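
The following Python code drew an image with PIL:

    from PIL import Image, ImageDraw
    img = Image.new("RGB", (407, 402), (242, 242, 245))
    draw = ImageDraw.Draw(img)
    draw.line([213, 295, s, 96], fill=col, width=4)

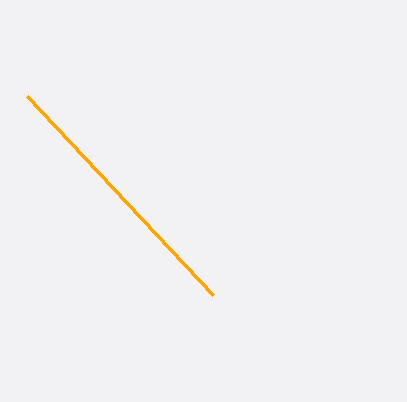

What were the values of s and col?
s = 27; col = 'orange'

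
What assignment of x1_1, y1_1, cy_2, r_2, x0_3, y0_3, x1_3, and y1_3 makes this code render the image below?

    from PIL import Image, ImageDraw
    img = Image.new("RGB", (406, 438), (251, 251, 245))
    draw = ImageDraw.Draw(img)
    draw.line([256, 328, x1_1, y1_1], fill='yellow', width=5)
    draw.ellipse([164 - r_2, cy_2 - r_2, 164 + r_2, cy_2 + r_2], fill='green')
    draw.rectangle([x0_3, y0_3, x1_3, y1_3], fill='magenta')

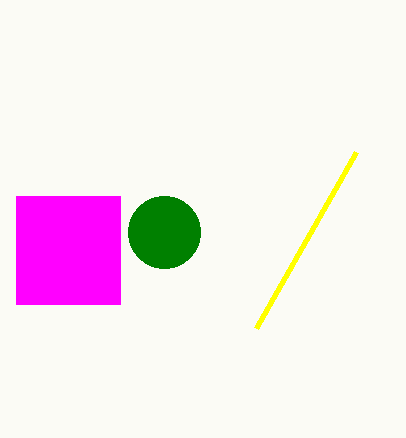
x1_1 = 356, y1_1 = 152, cy_2 = 232, r_2 = 36, x0_3 = 16, y0_3 = 196, x1_3 = 120, y1_3 = 304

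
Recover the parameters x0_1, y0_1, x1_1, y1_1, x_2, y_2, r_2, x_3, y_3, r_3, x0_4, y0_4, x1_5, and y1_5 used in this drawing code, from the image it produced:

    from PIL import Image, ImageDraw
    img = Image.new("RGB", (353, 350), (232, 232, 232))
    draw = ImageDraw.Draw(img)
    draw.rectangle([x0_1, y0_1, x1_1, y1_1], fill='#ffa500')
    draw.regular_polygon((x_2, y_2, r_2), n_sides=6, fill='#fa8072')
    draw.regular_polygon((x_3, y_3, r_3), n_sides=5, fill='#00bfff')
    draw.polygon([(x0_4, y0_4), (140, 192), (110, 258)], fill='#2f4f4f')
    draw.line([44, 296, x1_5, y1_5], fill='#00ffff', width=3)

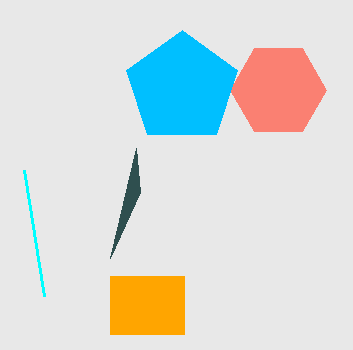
x0_1 = 110, y0_1 = 276, x1_1 = 184, y1_1 = 334, x_2 = 278, y_2 = 90, r_2 = 48, x_3 = 182, y_3 = 88, r_3 = 58, x0_4 = 136, y0_4 = 148, x1_5 = 24, y1_5 = 170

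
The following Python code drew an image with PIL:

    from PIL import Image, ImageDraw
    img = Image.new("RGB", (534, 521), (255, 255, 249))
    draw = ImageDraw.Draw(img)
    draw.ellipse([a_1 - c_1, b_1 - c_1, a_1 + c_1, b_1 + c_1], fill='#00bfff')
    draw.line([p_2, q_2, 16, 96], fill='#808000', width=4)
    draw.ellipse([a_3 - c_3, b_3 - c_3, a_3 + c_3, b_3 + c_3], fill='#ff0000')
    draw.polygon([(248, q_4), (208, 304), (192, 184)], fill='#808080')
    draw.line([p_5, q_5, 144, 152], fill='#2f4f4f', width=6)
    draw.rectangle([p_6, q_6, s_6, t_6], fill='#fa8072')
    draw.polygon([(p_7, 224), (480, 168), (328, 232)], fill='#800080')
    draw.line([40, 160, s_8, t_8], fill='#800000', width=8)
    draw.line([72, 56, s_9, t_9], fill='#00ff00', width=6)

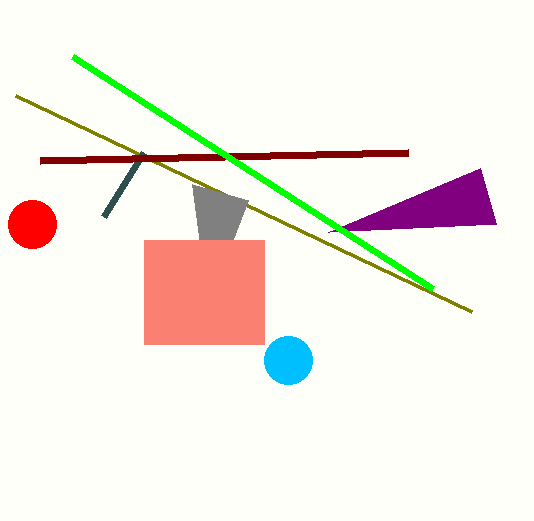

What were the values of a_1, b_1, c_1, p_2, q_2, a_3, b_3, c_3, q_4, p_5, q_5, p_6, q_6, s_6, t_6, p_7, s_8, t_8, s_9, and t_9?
a_1 = 288
b_1 = 360
c_1 = 24
p_2 = 472
q_2 = 312
a_3 = 32
b_3 = 224
c_3 = 24
q_4 = 200
p_5 = 104
q_5 = 216
p_6 = 144
q_6 = 240
s_6 = 264
t_6 = 344
p_7 = 496
s_8 = 408
t_8 = 152
s_9 = 432
t_9 = 288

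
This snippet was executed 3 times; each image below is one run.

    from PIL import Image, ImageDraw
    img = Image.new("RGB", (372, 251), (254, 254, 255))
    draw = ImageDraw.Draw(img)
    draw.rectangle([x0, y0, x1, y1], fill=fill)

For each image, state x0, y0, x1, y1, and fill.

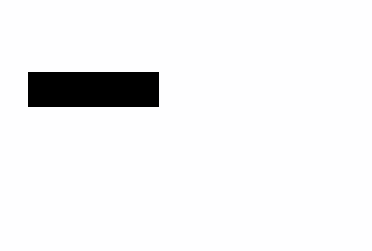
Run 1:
x0 = 28
y0 = 72
x1 = 158
y1 = 106
fill = 'black'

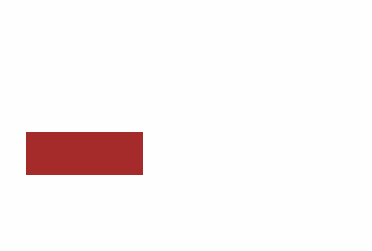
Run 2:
x0 = 26; y0 = 132; x1 = 142; y1 = 174; fill = 'brown'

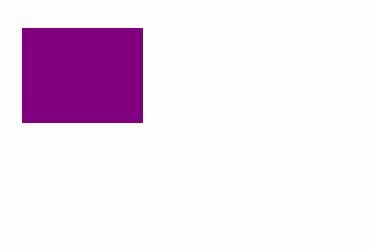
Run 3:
x0 = 22; y0 = 28; x1 = 142; y1 = 122; fill = 'purple'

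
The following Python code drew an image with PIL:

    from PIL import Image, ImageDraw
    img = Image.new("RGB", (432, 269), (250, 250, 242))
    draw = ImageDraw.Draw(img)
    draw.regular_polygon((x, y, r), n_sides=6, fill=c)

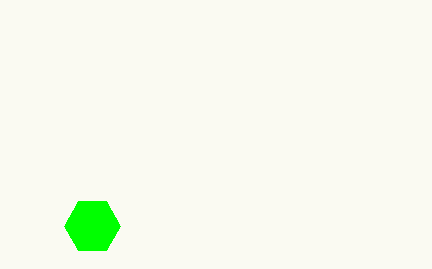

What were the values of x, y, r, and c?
x = 92, y = 226, r = 28, c = 'lime'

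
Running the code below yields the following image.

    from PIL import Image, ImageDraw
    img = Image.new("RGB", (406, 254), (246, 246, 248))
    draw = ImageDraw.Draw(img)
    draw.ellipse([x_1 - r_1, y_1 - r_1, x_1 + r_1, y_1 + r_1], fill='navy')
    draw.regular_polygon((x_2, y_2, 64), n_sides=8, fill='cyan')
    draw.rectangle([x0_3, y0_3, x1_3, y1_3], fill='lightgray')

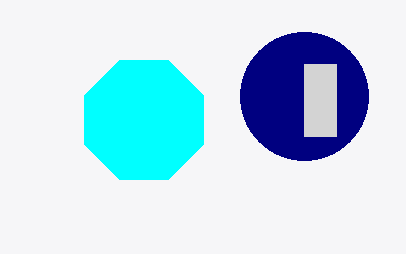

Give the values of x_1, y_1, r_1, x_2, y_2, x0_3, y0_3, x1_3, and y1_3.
x_1 = 304
y_1 = 96
r_1 = 64
x_2 = 144
y_2 = 120
x0_3 = 304
y0_3 = 64
x1_3 = 336
y1_3 = 136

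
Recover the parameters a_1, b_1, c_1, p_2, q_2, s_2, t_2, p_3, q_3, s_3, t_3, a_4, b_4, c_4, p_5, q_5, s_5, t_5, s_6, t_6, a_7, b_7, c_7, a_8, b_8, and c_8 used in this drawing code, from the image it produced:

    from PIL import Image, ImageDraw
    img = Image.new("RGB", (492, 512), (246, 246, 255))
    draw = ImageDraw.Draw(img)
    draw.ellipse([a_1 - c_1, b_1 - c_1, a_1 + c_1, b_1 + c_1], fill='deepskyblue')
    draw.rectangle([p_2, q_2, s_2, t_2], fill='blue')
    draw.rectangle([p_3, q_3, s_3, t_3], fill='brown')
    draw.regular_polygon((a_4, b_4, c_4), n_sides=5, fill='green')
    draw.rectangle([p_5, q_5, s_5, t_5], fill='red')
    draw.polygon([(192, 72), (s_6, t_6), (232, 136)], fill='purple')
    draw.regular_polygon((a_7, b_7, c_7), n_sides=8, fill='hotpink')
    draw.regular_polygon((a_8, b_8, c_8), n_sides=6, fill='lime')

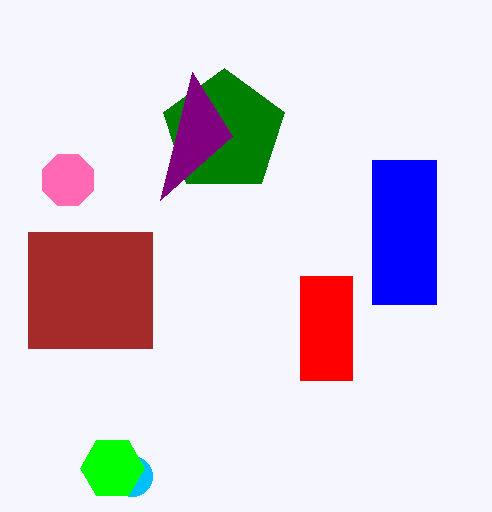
a_1 = 132
b_1 = 476
c_1 = 20
p_2 = 372
q_2 = 160
s_2 = 436
t_2 = 304
p_3 = 28
q_3 = 232
s_3 = 152
t_3 = 348
a_4 = 224
b_4 = 132
c_4 = 64
p_5 = 300
q_5 = 276
s_5 = 352
t_5 = 380
s_6 = 160
t_6 = 200
a_7 = 68
b_7 = 180
c_7 = 28
a_8 = 112
b_8 = 468
c_8 = 32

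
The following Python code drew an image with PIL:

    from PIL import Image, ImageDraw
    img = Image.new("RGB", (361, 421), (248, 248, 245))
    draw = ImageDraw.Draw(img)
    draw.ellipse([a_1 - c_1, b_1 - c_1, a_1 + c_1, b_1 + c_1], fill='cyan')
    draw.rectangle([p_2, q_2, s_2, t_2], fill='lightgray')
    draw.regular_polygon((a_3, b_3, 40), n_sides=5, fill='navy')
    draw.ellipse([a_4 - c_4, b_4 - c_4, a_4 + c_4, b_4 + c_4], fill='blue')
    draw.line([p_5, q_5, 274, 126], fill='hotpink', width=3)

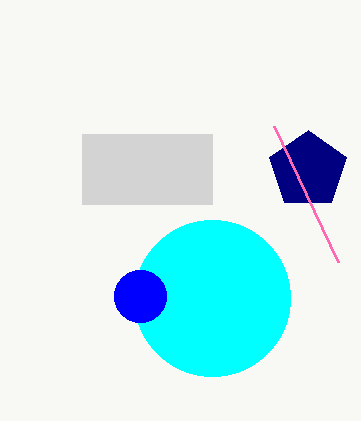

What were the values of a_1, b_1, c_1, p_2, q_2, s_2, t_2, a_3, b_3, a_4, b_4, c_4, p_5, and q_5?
a_1 = 212; b_1 = 298; c_1 = 78; p_2 = 82; q_2 = 134; s_2 = 212; t_2 = 204; a_3 = 308; b_3 = 170; a_4 = 140; b_4 = 296; c_4 = 26; p_5 = 338; q_5 = 262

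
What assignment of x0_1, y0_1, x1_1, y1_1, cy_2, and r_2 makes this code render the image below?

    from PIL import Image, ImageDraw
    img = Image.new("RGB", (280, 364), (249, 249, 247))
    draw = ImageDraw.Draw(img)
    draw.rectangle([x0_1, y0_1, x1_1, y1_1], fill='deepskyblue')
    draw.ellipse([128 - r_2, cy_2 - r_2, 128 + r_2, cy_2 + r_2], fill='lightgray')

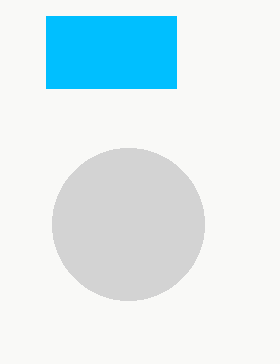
x0_1 = 46, y0_1 = 16, x1_1 = 176, y1_1 = 88, cy_2 = 224, r_2 = 76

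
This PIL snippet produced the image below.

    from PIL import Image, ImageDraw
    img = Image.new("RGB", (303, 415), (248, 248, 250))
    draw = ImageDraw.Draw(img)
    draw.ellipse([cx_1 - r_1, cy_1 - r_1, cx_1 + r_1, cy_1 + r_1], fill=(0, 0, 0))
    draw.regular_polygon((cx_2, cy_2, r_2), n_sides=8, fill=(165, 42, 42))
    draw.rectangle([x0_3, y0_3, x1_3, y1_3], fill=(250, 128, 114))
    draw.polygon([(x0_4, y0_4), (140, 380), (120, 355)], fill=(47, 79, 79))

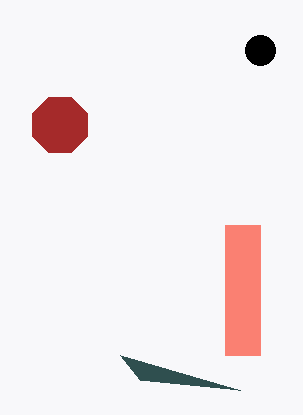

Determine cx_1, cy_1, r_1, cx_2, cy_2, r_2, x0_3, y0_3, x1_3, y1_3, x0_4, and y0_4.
cx_1 = 260; cy_1 = 50; r_1 = 15; cx_2 = 60; cy_2 = 125; r_2 = 30; x0_3 = 225; y0_3 = 225; x1_3 = 260; y1_3 = 355; x0_4 = 240; y0_4 = 390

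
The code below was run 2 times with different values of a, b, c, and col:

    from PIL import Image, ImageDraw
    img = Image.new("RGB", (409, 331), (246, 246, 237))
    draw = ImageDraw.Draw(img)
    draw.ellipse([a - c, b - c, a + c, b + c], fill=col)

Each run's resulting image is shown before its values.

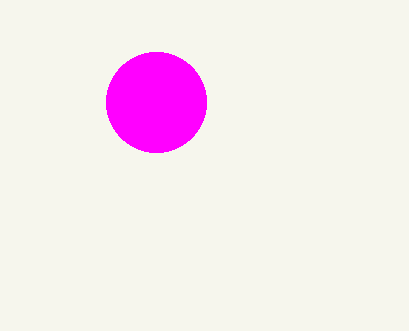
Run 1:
a = 156, b = 102, c = 50, col = 'magenta'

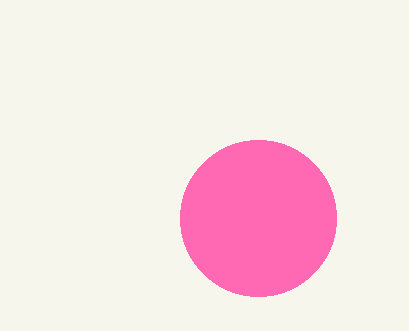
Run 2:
a = 258; b = 218; c = 78; col = 'hotpink'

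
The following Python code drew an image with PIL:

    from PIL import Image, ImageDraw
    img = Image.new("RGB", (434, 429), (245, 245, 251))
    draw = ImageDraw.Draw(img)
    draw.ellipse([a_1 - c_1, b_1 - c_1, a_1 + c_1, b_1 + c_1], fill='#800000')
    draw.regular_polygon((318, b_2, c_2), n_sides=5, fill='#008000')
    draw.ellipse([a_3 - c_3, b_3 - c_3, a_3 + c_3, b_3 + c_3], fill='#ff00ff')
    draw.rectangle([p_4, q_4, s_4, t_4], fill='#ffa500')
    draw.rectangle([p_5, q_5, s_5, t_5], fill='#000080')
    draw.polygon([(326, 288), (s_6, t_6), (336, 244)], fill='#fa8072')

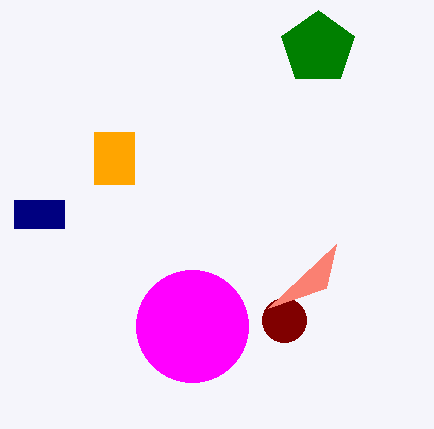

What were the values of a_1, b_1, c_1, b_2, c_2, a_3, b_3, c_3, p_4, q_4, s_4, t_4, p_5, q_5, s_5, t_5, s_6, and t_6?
a_1 = 284; b_1 = 320; c_1 = 22; b_2 = 48; c_2 = 38; a_3 = 192; b_3 = 326; c_3 = 56; p_4 = 94; q_4 = 132; s_4 = 134; t_4 = 184; p_5 = 14; q_5 = 200; s_5 = 64; t_5 = 228; s_6 = 268; t_6 = 308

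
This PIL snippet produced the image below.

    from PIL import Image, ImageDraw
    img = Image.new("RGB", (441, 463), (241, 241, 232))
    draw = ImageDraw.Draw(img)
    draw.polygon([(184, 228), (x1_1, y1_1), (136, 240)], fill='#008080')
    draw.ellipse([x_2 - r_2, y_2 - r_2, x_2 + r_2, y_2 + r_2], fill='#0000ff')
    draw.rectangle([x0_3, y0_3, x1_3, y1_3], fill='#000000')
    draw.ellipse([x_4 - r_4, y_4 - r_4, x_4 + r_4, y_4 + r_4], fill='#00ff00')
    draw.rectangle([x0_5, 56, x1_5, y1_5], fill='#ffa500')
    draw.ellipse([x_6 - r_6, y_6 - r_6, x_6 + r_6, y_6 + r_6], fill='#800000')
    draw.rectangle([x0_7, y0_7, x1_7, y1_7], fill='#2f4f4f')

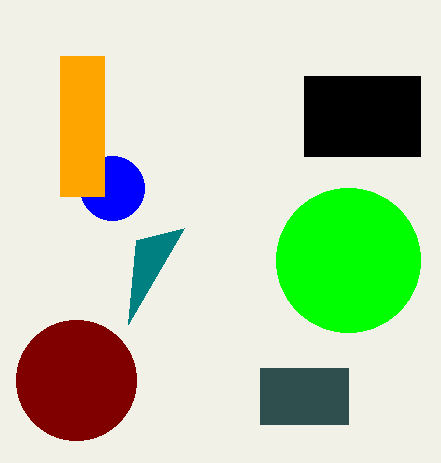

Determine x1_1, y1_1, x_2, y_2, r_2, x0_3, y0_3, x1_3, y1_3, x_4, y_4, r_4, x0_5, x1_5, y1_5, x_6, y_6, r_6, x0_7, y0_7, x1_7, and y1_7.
x1_1 = 128
y1_1 = 324
x_2 = 112
y_2 = 188
r_2 = 32
x0_3 = 304
y0_3 = 76
x1_3 = 420
y1_3 = 156
x_4 = 348
y_4 = 260
r_4 = 72
x0_5 = 60
x1_5 = 104
y1_5 = 196
x_6 = 76
y_6 = 380
r_6 = 60
x0_7 = 260
y0_7 = 368
x1_7 = 348
y1_7 = 424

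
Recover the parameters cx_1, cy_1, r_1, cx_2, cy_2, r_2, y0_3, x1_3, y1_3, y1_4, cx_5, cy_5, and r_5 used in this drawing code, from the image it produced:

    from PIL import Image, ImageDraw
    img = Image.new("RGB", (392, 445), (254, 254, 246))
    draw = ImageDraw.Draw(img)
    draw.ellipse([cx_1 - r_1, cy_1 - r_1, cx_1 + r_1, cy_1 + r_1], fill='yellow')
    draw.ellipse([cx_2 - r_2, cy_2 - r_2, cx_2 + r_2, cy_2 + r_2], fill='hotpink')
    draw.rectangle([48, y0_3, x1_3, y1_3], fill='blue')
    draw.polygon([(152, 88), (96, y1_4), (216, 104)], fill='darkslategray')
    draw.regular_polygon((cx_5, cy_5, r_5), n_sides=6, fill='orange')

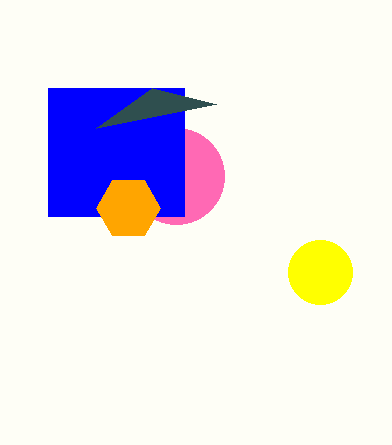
cx_1 = 320; cy_1 = 272; r_1 = 32; cx_2 = 176; cy_2 = 176; r_2 = 48; y0_3 = 88; x1_3 = 184; y1_3 = 216; y1_4 = 128; cx_5 = 128; cy_5 = 208; r_5 = 32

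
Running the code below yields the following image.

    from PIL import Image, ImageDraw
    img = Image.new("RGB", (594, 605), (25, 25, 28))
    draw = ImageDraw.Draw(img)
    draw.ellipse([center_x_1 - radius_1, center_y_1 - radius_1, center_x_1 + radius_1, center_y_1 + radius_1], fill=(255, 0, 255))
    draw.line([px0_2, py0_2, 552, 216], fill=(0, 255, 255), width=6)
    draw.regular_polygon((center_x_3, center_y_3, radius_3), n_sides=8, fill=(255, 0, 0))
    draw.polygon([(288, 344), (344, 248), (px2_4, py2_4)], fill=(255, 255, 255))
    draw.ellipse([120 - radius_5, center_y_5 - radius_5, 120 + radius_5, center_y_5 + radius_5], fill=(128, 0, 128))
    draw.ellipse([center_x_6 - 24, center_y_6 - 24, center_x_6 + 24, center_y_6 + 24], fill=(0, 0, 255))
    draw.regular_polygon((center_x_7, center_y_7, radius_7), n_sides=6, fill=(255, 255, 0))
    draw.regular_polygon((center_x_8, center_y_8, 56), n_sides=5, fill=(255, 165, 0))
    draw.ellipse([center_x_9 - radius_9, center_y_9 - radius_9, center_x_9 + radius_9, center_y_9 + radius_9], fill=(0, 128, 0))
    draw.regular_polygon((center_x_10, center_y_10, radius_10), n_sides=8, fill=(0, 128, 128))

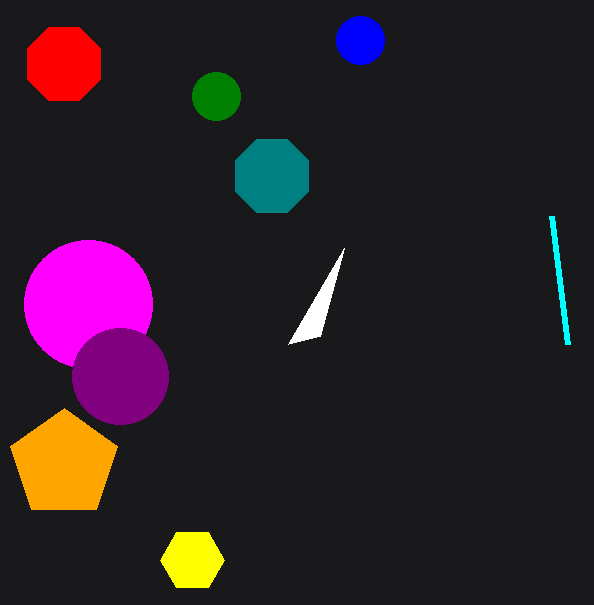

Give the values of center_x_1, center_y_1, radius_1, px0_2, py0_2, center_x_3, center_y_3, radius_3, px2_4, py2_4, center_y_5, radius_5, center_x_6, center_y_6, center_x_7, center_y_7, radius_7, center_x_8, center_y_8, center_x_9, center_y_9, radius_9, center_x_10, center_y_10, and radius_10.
center_x_1 = 88, center_y_1 = 304, radius_1 = 64, px0_2 = 568, py0_2 = 344, center_x_3 = 64, center_y_3 = 64, radius_3 = 40, px2_4 = 320, py2_4 = 336, center_y_5 = 376, radius_5 = 48, center_x_6 = 360, center_y_6 = 40, center_x_7 = 192, center_y_7 = 560, radius_7 = 32, center_x_8 = 64, center_y_8 = 464, center_x_9 = 216, center_y_9 = 96, radius_9 = 24, center_x_10 = 272, center_y_10 = 176, radius_10 = 40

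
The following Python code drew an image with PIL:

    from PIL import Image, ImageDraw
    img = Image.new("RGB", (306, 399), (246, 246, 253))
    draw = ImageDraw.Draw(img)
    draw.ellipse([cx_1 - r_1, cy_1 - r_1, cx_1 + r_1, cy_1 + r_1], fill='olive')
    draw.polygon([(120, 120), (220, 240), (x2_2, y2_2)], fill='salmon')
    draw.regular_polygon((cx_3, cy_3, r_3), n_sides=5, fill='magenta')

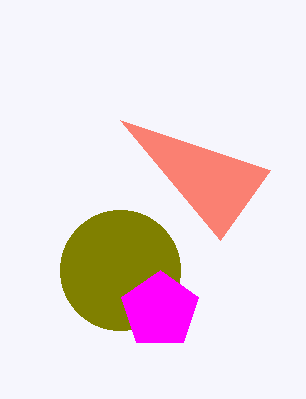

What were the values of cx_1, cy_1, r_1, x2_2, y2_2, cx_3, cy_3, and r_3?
cx_1 = 120; cy_1 = 270; r_1 = 60; x2_2 = 270; y2_2 = 170; cx_3 = 160; cy_3 = 310; r_3 = 40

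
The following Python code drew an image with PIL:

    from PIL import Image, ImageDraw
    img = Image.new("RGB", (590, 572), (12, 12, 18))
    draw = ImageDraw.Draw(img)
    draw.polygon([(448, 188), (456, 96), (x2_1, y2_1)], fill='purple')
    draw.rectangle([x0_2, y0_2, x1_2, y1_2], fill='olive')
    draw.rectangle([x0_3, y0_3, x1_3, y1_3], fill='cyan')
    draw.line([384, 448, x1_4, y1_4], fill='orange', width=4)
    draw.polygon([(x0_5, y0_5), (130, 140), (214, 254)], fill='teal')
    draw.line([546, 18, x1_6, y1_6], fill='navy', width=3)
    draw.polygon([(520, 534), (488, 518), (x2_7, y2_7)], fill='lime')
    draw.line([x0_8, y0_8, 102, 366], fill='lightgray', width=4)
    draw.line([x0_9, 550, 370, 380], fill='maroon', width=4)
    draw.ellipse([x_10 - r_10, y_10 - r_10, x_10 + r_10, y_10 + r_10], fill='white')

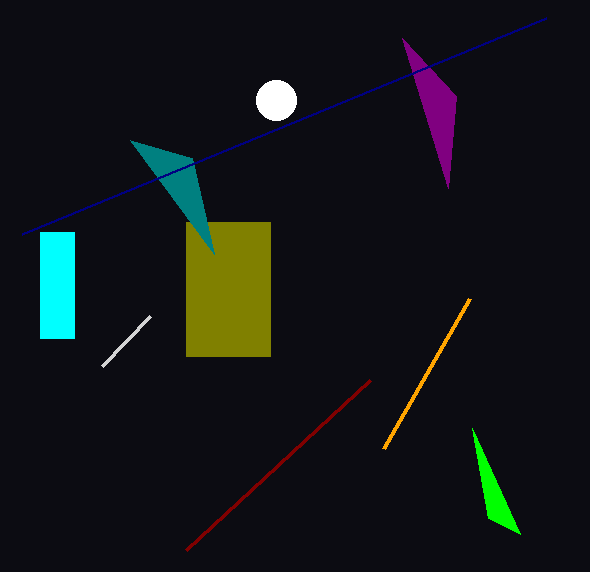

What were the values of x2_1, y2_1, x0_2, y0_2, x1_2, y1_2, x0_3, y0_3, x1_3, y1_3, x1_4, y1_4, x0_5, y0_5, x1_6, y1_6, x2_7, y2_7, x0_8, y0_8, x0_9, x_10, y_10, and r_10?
x2_1 = 402, y2_1 = 38, x0_2 = 186, y0_2 = 222, x1_2 = 270, y1_2 = 356, x0_3 = 40, y0_3 = 232, x1_3 = 74, y1_3 = 338, x1_4 = 470, y1_4 = 298, x0_5 = 192, y0_5 = 158, x1_6 = 22, y1_6 = 234, x2_7 = 472, y2_7 = 428, x0_8 = 150, y0_8 = 316, x0_9 = 186, x_10 = 276, y_10 = 100, r_10 = 20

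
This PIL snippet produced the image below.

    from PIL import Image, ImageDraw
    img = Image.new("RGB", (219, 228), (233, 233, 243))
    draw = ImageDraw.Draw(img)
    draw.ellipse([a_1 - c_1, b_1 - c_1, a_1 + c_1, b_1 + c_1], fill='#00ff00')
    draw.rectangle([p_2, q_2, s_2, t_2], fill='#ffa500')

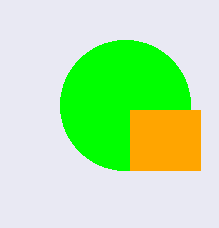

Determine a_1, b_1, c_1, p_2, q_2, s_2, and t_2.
a_1 = 125; b_1 = 105; c_1 = 65; p_2 = 130; q_2 = 110; s_2 = 200; t_2 = 170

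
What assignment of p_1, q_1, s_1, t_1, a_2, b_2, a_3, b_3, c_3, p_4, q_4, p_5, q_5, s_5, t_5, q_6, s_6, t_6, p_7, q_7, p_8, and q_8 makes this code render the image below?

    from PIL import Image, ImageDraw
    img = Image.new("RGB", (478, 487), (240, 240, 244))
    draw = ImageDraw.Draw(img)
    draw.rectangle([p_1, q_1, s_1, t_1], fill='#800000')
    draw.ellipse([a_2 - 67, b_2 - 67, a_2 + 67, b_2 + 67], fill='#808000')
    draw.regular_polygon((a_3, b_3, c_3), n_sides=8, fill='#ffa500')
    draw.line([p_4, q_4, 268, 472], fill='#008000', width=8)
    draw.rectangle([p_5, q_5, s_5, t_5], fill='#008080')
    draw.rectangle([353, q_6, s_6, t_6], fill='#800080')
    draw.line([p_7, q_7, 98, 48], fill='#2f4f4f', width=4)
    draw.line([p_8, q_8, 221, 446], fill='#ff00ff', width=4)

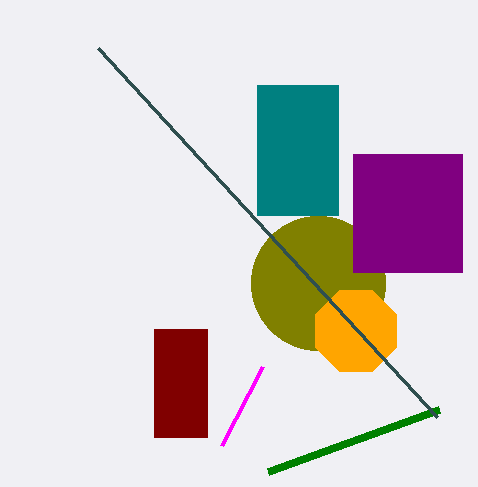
p_1 = 154
q_1 = 329
s_1 = 207
t_1 = 437
a_2 = 318
b_2 = 283
a_3 = 356
b_3 = 331
c_3 = 44
p_4 = 439
q_4 = 410
p_5 = 257
q_5 = 85
s_5 = 338
t_5 = 215
q_6 = 154
s_6 = 462
t_6 = 272
p_7 = 437
q_7 = 417
p_8 = 262
q_8 = 367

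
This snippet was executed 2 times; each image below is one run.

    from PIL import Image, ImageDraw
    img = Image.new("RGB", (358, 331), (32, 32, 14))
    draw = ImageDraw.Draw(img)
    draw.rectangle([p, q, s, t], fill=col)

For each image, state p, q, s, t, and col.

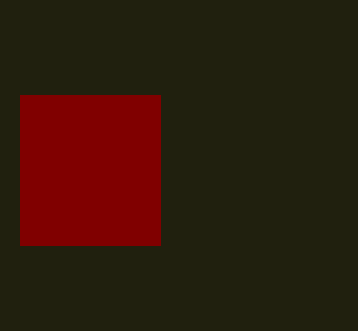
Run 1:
p = 20; q = 95; s = 160; t = 245; col = 'maroon'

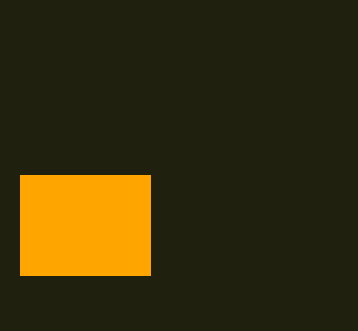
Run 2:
p = 20, q = 175, s = 150, t = 275, col = 'orange'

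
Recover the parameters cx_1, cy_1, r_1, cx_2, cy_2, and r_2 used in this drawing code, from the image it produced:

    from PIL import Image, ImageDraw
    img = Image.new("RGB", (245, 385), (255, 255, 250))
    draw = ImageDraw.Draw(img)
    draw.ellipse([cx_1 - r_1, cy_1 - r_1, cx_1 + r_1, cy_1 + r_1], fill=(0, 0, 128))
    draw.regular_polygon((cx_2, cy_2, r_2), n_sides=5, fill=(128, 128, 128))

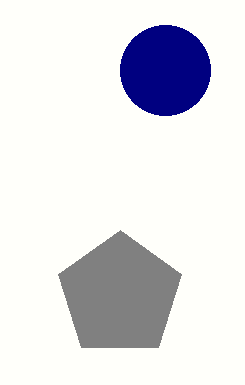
cx_1 = 165, cy_1 = 70, r_1 = 45, cx_2 = 120, cy_2 = 295, r_2 = 65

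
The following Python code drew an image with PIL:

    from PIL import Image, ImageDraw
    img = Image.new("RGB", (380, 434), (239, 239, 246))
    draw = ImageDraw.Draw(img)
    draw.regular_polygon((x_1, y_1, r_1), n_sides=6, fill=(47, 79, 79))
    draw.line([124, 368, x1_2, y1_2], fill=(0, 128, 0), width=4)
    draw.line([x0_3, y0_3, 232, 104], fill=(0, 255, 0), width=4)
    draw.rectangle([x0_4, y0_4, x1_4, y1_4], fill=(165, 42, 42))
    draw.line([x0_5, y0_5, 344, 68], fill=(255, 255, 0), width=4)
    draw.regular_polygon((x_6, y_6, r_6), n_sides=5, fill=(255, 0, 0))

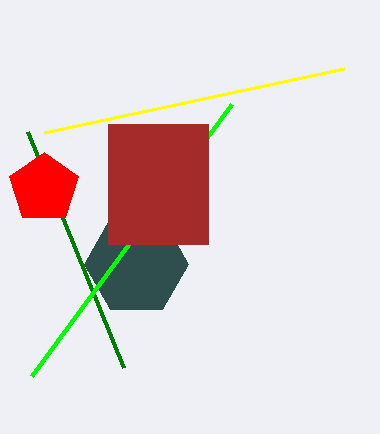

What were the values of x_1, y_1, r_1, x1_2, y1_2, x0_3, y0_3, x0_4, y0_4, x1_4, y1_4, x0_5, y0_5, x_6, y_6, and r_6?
x_1 = 136; y_1 = 264; r_1 = 52; x1_2 = 28; y1_2 = 132; x0_3 = 32; y0_3 = 376; x0_4 = 108; y0_4 = 124; x1_4 = 208; y1_4 = 244; x0_5 = 44; y0_5 = 132; x_6 = 44; y_6 = 188; r_6 = 36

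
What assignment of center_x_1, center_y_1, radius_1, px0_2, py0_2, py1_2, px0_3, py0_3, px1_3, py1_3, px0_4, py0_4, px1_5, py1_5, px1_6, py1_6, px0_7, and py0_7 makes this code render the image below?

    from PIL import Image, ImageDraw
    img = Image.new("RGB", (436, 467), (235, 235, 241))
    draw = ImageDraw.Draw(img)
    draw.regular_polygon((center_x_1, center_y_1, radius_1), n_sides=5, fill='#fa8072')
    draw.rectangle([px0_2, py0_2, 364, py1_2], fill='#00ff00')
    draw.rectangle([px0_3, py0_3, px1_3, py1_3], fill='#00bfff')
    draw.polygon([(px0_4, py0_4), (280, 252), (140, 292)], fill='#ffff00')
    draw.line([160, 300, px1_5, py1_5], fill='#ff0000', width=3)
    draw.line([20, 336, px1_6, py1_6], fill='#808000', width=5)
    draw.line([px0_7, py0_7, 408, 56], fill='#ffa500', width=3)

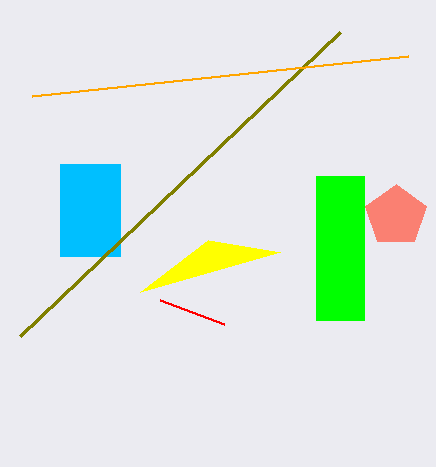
center_x_1 = 396, center_y_1 = 216, radius_1 = 32, px0_2 = 316, py0_2 = 176, py1_2 = 320, px0_3 = 60, py0_3 = 164, px1_3 = 120, py1_3 = 256, px0_4 = 208, py0_4 = 240, px1_5 = 224, py1_5 = 324, px1_6 = 340, py1_6 = 32, px0_7 = 32, py0_7 = 96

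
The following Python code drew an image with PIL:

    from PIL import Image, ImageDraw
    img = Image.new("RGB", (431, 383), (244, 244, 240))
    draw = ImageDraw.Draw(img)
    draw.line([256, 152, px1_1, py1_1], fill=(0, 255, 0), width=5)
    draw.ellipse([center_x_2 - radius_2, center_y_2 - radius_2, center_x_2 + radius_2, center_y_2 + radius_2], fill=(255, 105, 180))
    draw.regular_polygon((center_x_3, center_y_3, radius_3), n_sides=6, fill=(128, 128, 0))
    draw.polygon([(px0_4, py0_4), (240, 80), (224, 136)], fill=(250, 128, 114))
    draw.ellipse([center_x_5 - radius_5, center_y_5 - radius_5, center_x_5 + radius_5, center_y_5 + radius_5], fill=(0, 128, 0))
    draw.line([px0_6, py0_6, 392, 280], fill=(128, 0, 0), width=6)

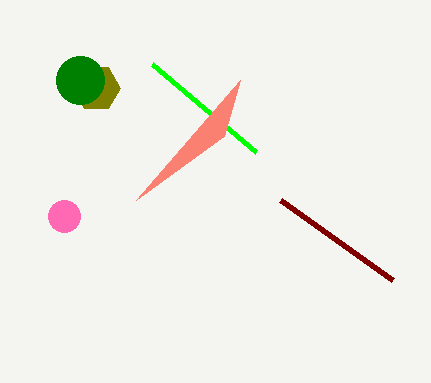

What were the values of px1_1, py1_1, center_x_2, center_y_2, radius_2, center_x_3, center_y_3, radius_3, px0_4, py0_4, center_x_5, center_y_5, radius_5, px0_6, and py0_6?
px1_1 = 152, py1_1 = 64, center_x_2 = 64, center_y_2 = 216, radius_2 = 16, center_x_3 = 96, center_y_3 = 88, radius_3 = 24, px0_4 = 136, py0_4 = 200, center_x_5 = 80, center_y_5 = 80, radius_5 = 24, px0_6 = 280, py0_6 = 200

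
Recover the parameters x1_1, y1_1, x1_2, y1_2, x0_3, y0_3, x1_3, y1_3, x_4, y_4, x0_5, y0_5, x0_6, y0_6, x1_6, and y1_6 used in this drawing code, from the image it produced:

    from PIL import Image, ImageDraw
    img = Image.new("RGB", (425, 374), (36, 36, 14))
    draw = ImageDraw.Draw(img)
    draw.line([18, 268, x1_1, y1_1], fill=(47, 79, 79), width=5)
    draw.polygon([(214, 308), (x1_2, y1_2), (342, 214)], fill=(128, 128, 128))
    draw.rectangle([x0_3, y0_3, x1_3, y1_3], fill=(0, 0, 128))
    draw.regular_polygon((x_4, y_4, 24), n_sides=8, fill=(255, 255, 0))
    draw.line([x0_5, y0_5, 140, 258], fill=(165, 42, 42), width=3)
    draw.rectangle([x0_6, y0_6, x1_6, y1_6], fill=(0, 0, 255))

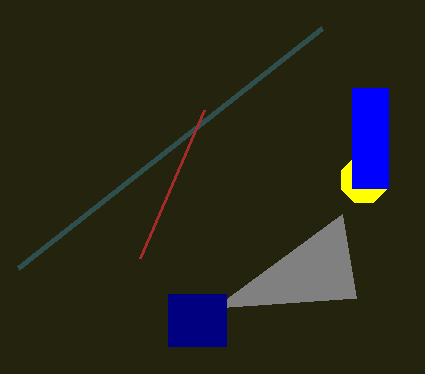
x1_1 = 322, y1_1 = 28, x1_2 = 356, y1_2 = 298, x0_3 = 168, y0_3 = 294, x1_3 = 226, y1_3 = 346, x_4 = 364, y_4 = 180, x0_5 = 204, y0_5 = 110, x0_6 = 352, y0_6 = 88, x1_6 = 388, y1_6 = 188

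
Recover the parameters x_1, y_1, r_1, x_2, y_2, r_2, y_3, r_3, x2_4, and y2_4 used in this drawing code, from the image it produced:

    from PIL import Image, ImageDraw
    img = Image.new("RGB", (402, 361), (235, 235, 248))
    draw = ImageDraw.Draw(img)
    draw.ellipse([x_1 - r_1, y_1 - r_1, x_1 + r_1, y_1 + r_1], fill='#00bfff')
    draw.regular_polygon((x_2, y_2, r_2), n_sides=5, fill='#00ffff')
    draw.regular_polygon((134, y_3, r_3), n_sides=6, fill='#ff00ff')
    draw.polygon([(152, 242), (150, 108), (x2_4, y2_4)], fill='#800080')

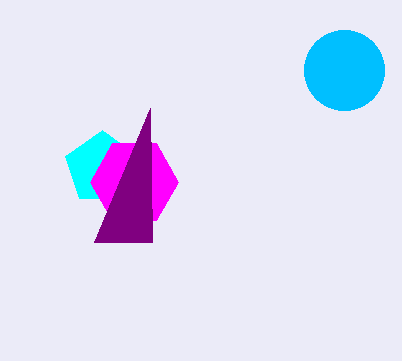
x_1 = 344
y_1 = 70
r_1 = 40
x_2 = 102
y_2 = 168
r_2 = 38
y_3 = 182
r_3 = 44
x2_4 = 94
y2_4 = 242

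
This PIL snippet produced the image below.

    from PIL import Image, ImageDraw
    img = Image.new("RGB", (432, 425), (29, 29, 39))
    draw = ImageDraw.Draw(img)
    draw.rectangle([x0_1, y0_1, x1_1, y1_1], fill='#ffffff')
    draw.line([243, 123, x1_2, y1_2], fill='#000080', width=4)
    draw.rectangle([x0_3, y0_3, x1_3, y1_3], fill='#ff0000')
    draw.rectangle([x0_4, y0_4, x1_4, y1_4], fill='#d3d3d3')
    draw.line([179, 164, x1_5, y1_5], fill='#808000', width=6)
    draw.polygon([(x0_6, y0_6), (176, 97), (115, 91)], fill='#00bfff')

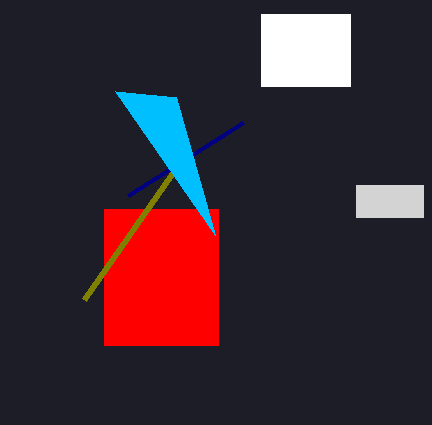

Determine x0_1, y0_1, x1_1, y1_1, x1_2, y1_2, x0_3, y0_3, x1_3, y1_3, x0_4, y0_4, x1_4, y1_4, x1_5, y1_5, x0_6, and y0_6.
x0_1 = 261, y0_1 = 14, x1_1 = 350, y1_1 = 86, x1_2 = 128, y1_2 = 196, x0_3 = 104, y0_3 = 209, x1_3 = 218, y1_3 = 345, x0_4 = 356, y0_4 = 185, x1_4 = 423, y1_4 = 217, x1_5 = 84, y1_5 = 300, x0_6 = 215, y0_6 = 235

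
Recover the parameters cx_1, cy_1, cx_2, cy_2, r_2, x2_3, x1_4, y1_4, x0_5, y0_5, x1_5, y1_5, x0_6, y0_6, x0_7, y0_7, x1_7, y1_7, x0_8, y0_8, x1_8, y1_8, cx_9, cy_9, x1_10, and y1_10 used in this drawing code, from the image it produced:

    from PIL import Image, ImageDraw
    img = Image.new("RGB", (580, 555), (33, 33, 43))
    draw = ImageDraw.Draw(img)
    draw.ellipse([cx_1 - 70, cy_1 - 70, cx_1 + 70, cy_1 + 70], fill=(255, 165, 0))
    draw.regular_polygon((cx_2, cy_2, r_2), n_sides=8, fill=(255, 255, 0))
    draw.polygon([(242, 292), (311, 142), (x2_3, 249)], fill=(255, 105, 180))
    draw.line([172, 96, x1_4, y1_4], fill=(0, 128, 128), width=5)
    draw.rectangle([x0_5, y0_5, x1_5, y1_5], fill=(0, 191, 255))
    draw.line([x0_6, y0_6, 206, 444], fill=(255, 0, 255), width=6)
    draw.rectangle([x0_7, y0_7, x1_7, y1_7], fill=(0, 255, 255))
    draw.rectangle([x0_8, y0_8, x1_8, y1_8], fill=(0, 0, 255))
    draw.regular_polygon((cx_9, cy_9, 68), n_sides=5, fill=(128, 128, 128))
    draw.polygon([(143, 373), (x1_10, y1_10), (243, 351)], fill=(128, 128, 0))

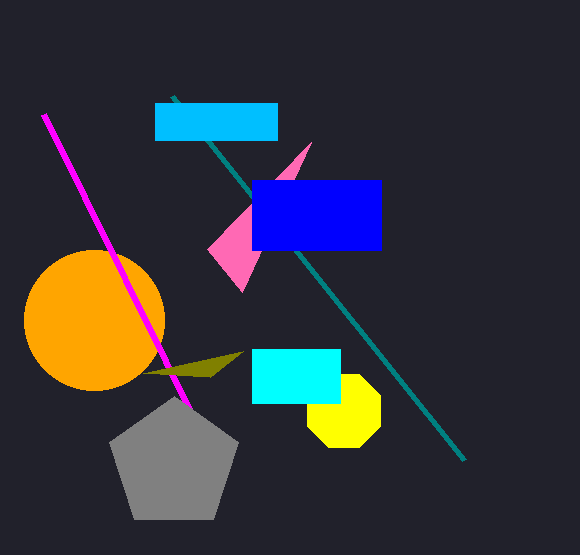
cx_1 = 94, cy_1 = 320, cx_2 = 344, cy_2 = 411, r_2 = 40, x2_3 = 207, x1_4 = 464, y1_4 = 460, x0_5 = 155, y0_5 = 103, x1_5 = 277, y1_5 = 140, x0_6 = 43, y0_6 = 114, x0_7 = 252, y0_7 = 349, x1_7 = 340, y1_7 = 403, x0_8 = 252, y0_8 = 180, x1_8 = 381, y1_8 = 250, cx_9 = 174, cy_9 = 464, x1_10 = 210, y1_10 = 377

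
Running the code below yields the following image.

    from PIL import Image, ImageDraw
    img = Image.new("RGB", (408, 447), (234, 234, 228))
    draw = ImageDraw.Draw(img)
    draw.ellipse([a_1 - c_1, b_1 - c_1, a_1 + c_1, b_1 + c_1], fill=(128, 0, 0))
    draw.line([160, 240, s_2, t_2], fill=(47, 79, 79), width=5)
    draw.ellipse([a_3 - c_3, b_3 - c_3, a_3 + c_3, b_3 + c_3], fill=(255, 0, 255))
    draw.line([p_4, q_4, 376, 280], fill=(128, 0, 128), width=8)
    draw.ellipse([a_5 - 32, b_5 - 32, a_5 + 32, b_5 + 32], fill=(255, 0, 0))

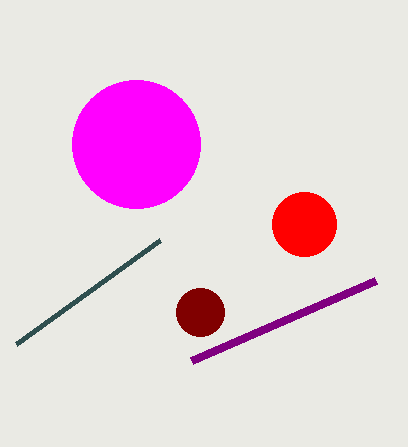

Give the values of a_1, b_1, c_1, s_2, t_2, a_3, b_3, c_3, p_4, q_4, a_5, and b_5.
a_1 = 200, b_1 = 312, c_1 = 24, s_2 = 16, t_2 = 344, a_3 = 136, b_3 = 144, c_3 = 64, p_4 = 192, q_4 = 360, a_5 = 304, b_5 = 224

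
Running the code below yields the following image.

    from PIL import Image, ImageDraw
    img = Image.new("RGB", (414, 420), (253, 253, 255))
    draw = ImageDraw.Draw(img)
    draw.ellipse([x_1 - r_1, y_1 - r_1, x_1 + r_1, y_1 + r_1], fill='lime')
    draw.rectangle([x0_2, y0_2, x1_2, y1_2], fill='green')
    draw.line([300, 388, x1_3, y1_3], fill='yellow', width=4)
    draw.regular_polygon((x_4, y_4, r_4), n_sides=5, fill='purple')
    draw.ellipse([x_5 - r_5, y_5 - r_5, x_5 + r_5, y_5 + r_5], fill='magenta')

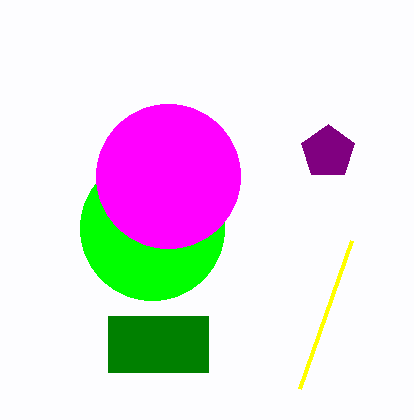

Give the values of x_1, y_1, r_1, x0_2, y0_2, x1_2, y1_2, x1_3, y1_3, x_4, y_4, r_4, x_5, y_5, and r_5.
x_1 = 152; y_1 = 228; r_1 = 72; x0_2 = 108; y0_2 = 316; x1_2 = 208; y1_2 = 372; x1_3 = 352; y1_3 = 240; x_4 = 328; y_4 = 152; r_4 = 28; x_5 = 168; y_5 = 176; r_5 = 72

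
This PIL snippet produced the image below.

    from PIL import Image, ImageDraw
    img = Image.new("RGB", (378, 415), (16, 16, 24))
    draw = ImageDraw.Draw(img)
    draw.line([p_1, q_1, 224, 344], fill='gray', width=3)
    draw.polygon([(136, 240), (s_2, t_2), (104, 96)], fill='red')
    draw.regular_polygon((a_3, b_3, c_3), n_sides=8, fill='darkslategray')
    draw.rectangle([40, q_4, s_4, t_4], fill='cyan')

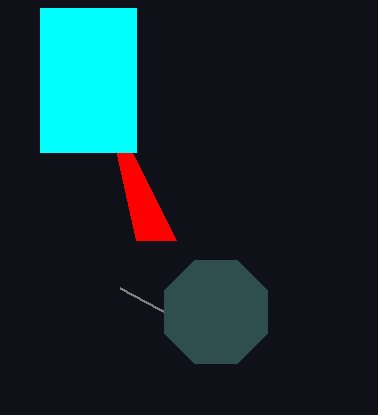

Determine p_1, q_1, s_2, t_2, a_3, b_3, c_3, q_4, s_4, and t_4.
p_1 = 120
q_1 = 288
s_2 = 176
t_2 = 240
a_3 = 216
b_3 = 312
c_3 = 56
q_4 = 8
s_4 = 136
t_4 = 152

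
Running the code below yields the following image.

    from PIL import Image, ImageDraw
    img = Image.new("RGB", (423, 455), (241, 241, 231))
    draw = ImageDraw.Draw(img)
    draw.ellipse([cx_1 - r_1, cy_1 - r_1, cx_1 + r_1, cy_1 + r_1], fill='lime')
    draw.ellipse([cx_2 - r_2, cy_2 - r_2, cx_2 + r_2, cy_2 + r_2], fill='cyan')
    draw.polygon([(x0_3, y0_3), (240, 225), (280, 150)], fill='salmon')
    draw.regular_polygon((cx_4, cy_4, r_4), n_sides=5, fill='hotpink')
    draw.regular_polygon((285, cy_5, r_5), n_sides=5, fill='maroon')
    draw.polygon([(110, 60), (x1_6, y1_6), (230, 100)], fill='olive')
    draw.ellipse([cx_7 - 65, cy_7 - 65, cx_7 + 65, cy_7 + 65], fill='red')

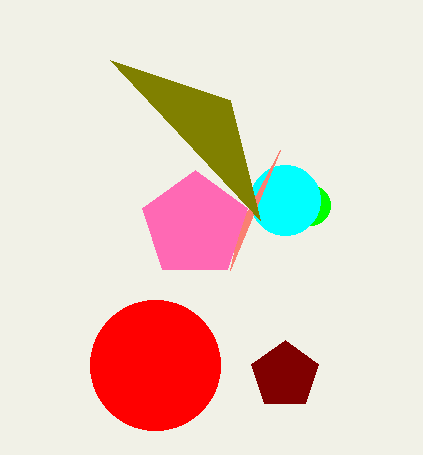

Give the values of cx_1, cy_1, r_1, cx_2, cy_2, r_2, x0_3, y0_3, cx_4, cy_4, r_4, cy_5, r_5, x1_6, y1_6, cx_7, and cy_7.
cx_1 = 310, cy_1 = 205, r_1 = 20, cx_2 = 285, cy_2 = 200, r_2 = 35, x0_3 = 230, y0_3 = 270, cx_4 = 195, cy_4 = 225, r_4 = 55, cy_5 = 375, r_5 = 35, x1_6 = 260, y1_6 = 220, cx_7 = 155, cy_7 = 365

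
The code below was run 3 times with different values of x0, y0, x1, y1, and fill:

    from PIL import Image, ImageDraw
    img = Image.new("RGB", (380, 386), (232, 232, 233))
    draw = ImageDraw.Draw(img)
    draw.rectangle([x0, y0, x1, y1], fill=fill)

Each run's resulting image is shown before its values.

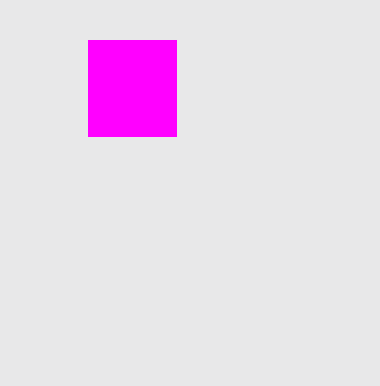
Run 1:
x0 = 88
y0 = 40
x1 = 176
y1 = 136
fill = 'magenta'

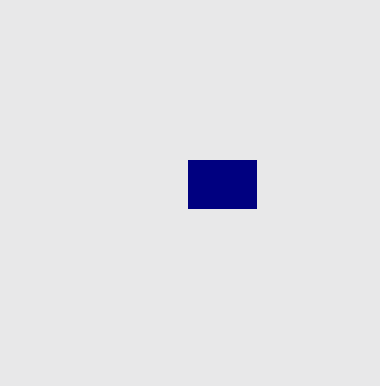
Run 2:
x0 = 188, y0 = 160, x1 = 256, y1 = 208, fill = 'navy'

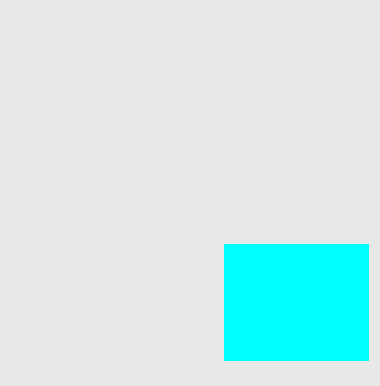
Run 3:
x0 = 224, y0 = 244, x1 = 368, y1 = 360, fill = 'cyan'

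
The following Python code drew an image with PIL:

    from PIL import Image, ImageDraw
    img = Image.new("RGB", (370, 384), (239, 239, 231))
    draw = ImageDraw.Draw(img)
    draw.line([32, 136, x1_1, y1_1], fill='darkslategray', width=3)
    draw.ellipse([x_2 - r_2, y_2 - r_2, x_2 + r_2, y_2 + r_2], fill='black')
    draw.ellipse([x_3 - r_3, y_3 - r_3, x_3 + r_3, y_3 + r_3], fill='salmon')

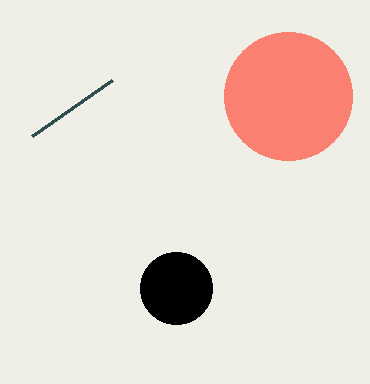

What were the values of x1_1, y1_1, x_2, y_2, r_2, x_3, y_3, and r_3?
x1_1 = 112
y1_1 = 80
x_2 = 176
y_2 = 288
r_2 = 36
x_3 = 288
y_3 = 96
r_3 = 64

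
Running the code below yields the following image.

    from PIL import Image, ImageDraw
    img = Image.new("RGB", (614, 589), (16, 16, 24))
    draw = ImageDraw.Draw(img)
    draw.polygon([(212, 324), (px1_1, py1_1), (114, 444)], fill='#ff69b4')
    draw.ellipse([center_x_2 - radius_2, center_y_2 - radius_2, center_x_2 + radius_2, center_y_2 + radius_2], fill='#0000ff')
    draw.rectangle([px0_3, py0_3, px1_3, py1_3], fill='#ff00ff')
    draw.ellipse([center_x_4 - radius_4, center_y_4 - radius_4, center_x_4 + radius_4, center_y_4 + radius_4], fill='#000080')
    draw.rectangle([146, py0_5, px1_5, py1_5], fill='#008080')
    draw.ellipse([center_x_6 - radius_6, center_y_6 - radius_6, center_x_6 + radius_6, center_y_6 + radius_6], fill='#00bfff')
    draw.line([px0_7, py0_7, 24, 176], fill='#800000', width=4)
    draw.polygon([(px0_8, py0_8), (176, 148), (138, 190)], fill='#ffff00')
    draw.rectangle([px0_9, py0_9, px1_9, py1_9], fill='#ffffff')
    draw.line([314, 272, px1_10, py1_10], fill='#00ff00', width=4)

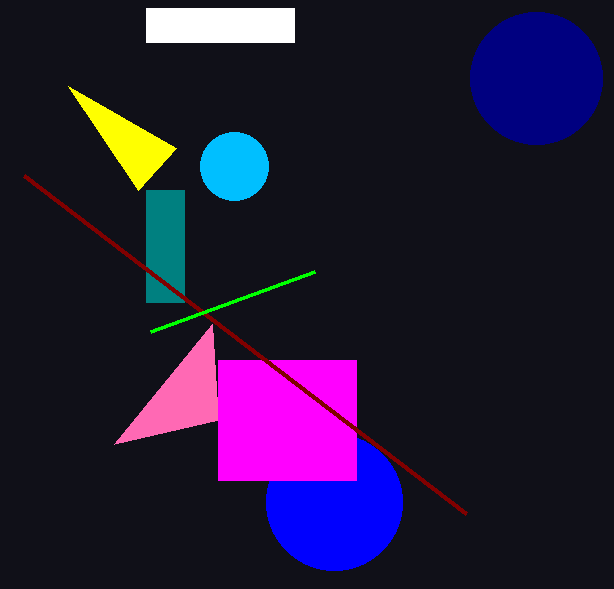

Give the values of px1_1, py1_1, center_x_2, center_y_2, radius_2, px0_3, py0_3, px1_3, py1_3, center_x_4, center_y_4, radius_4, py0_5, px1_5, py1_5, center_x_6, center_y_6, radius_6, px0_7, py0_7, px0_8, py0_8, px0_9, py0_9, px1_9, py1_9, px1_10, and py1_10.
px1_1 = 218
py1_1 = 420
center_x_2 = 334
center_y_2 = 502
radius_2 = 68
px0_3 = 218
py0_3 = 360
px1_3 = 356
py1_3 = 480
center_x_4 = 536
center_y_4 = 78
radius_4 = 66
py0_5 = 190
px1_5 = 184
py1_5 = 302
center_x_6 = 234
center_y_6 = 166
radius_6 = 34
px0_7 = 466
py0_7 = 514
px0_8 = 68
py0_8 = 86
px0_9 = 146
py0_9 = 8
px1_9 = 294
py1_9 = 42
px1_10 = 150
py1_10 = 332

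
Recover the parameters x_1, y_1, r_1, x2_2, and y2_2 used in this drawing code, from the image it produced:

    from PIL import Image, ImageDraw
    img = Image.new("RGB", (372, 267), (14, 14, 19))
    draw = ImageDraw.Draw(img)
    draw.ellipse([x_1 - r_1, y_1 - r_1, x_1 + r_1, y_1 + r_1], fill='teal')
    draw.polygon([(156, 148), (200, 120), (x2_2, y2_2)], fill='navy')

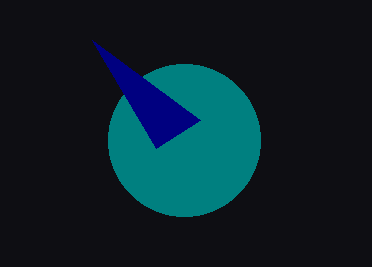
x_1 = 184, y_1 = 140, r_1 = 76, x2_2 = 92, y2_2 = 40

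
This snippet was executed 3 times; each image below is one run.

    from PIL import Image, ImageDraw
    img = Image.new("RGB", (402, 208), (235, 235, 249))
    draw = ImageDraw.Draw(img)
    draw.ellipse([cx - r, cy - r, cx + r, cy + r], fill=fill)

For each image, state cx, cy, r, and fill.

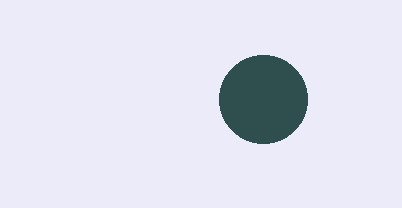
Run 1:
cx = 263, cy = 99, r = 44, fill = 'darkslategray'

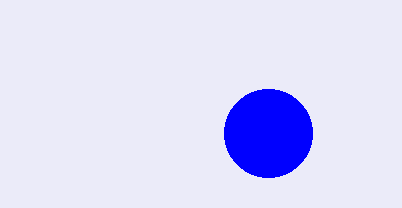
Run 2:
cx = 268
cy = 133
r = 44
fill = 'blue'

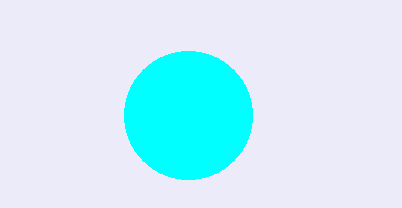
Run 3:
cx = 188, cy = 115, r = 64, fill = 'cyan'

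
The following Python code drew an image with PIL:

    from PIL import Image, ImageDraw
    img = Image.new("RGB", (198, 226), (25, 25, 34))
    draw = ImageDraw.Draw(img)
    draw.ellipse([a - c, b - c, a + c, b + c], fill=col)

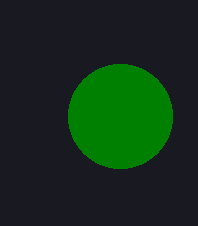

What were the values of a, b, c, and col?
a = 120, b = 116, c = 52, col = 'green'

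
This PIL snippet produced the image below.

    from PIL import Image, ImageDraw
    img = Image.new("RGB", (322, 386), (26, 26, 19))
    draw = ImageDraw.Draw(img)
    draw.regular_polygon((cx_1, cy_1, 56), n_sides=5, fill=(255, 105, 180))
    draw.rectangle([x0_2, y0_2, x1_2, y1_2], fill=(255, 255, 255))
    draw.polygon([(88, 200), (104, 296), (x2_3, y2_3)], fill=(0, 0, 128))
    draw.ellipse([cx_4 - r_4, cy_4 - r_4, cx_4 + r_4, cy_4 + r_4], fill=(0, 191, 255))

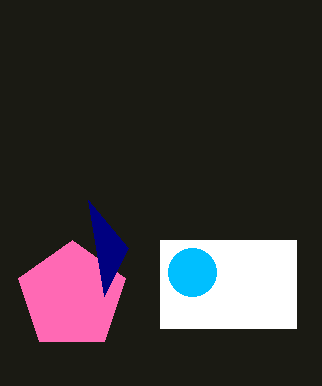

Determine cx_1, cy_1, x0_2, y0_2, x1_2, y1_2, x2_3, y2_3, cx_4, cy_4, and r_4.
cx_1 = 72
cy_1 = 296
x0_2 = 160
y0_2 = 240
x1_2 = 296
y1_2 = 328
x2_3 = 128
y2_3 = 248
cx_4 = 192
cy_4 = 272
r_4 = 24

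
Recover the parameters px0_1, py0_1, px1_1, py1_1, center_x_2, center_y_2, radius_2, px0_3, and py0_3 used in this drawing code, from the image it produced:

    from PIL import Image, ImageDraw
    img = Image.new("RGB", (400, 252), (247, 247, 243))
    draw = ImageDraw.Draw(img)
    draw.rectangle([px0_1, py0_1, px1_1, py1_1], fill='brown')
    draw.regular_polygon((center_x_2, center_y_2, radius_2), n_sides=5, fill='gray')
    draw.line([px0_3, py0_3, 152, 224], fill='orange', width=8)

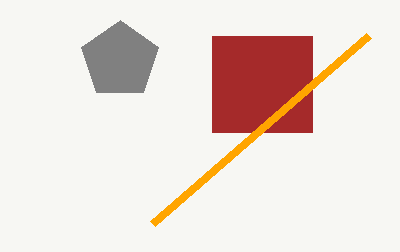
px0_1 = 212, py0_1 = 36, px1_1 = 312, py1_1 = 132, center_x_2 = 120, center_y_2 = 60, radius_2 = 40, px0_3 = 368, py0_3 = 36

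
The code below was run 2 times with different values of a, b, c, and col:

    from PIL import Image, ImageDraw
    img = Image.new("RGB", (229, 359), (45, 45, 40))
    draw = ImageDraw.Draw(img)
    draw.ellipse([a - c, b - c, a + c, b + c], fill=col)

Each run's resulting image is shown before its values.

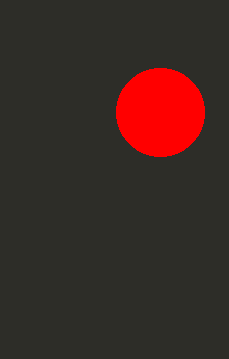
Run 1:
a = 160
b = 112
c = 44
col = 'red'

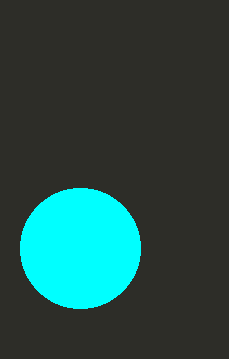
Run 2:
a = 80; b = 248; c = 60; col = 'cyan'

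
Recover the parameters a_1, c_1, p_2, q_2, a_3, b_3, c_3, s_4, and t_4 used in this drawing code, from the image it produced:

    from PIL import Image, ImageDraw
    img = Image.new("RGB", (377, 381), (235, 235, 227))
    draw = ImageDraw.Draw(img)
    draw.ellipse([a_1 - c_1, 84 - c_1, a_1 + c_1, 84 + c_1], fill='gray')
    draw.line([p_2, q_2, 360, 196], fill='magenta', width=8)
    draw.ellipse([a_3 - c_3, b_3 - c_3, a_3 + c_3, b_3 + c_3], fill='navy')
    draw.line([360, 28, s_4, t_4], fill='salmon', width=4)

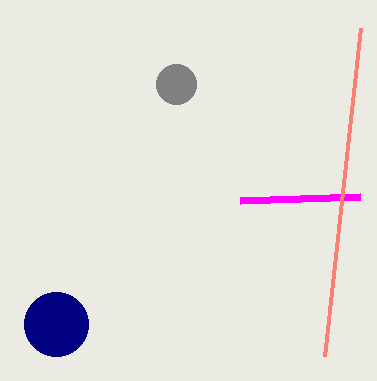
a_1 = 176, c_1 = 20, p_2 = 240, q_2 = 200, a_3 = 56, b_3 = 324, c_3 = 32, s_4 = 324, t_4 = 356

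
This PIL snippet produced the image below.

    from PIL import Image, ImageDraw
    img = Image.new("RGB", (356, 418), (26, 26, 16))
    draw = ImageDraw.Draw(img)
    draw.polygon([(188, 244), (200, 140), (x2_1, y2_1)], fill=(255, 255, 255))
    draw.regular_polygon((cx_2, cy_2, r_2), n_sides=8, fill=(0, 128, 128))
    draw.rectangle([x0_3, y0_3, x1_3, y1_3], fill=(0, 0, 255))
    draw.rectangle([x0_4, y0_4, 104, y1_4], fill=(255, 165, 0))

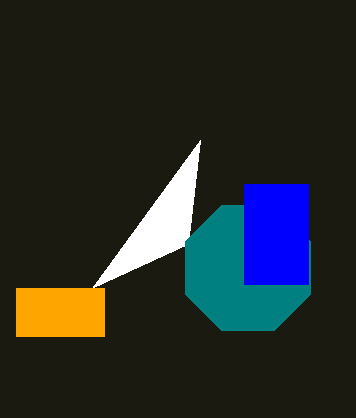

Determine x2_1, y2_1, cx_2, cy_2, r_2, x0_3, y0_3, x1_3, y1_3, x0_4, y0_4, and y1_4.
x2_1 = 92; y2_1 = 288; cx_2 = 248; cy_2 = 268; r_2 = 68; x0_3 = 244; y0_3 = 184; x1_3 = 308; y1_3 = 284; x0_4 = 16; y0_4 = 288; y1_4 = 336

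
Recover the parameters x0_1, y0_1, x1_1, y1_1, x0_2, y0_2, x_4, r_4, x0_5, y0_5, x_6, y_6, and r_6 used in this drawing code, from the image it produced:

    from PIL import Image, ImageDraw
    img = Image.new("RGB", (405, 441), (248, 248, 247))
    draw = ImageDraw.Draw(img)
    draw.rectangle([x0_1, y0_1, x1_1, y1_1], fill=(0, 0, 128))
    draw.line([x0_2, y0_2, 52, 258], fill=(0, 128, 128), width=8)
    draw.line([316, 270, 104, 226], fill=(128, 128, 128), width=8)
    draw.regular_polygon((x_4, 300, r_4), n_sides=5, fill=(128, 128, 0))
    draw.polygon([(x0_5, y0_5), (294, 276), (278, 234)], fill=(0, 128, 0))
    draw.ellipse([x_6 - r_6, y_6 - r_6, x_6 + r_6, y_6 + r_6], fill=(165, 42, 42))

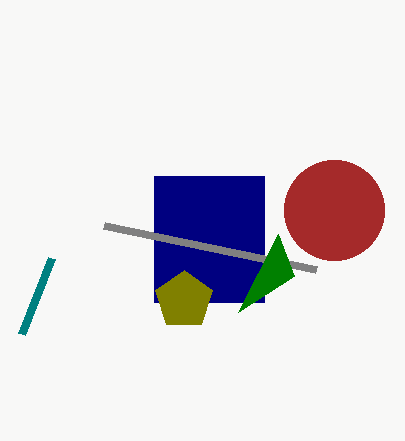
x0_1 = 154
y0_1 = 176
x1_1 = 264
y1_1 = 302
x0_2 = 22
y0_2 = 334
x_4 = 184
r_4 = 30
x0_5 = 238
y0_5 = 312
x_6 = 334
y_6 = 210
r_6 = 50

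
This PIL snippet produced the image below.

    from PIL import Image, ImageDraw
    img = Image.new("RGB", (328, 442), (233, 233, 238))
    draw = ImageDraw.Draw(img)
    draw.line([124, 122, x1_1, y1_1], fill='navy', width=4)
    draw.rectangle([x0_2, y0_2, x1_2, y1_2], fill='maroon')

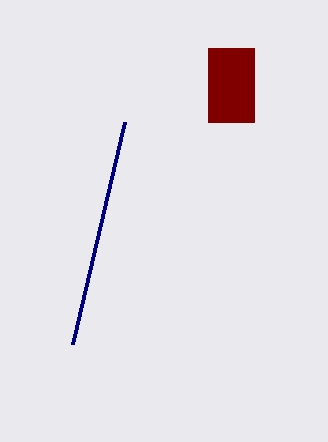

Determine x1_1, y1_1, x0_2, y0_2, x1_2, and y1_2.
x1_1 = 72; y1_1 = 344; x0_2 = 208; y0_2 = 48; x1_2 = 254; y1_2 = 122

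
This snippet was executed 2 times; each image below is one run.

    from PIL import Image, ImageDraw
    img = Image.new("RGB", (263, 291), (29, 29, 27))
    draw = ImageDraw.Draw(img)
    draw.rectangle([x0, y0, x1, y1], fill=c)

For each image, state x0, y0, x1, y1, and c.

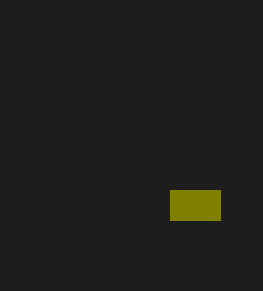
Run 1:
x0 = 170
y0 = 190
x1 = 220
y1 = 220
c = 'olive'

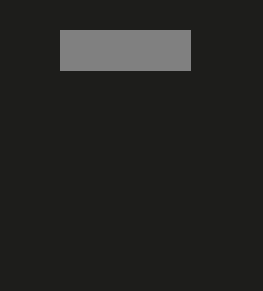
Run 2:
x0 = 60
y0 = 30
x1 = 190
y1 = 70
c = 'gray'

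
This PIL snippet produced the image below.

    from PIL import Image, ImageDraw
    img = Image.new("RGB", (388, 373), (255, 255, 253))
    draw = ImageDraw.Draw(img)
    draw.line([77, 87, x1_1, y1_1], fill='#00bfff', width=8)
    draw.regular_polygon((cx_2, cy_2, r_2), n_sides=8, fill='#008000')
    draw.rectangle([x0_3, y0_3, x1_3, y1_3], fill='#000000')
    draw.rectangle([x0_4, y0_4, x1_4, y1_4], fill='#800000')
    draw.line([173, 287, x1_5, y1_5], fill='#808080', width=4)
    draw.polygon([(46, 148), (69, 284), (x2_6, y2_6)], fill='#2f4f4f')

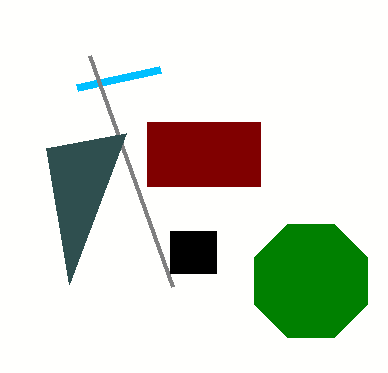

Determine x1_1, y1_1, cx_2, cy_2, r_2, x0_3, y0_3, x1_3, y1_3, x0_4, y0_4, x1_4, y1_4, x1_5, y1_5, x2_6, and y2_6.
x1_1 = 160
y1_1 = 69
cx_2 = 311
cy_2 = 281
r_2 = 61
x0_3 = 170
y0_3 = 231
x1_3 = 216
y1_3 = 273
x0_4 = 147
y0_4 = 122
x1_4 = 260
y1_4 = 186
x1_5 = 90
y1_5 = 56
x2_6 = 126
y2_6 = 133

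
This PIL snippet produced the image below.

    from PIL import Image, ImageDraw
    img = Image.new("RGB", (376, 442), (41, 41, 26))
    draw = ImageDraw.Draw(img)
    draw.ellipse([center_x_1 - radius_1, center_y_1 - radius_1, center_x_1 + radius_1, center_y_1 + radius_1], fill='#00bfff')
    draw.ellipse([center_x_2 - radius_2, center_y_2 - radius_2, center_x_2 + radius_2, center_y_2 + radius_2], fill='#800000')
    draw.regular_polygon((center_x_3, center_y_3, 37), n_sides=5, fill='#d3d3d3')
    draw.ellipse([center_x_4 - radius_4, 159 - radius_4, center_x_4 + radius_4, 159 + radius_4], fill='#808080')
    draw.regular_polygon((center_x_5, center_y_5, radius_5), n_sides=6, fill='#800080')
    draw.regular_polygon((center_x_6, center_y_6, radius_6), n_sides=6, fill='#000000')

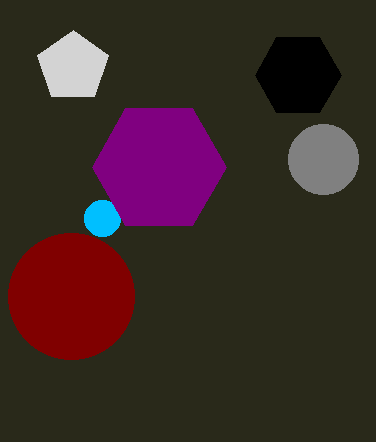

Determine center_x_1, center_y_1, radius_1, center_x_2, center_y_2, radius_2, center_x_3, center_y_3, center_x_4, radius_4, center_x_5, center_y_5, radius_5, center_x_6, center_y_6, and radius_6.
center_x_1 = 102, center_y_1 = 218, radius_1 = 18, center_x_2 = 71, center_y_2 = 296, radius_2 = 63, center_x_3 = 73, center_y_3 = 67, center_x_4 = 323, radius_4 = 35, center_x_5 = 159, center_y_5 = 167, radius_5 = 67, center_x_6 = 298, center_y_6 = 75, radius_6 = 43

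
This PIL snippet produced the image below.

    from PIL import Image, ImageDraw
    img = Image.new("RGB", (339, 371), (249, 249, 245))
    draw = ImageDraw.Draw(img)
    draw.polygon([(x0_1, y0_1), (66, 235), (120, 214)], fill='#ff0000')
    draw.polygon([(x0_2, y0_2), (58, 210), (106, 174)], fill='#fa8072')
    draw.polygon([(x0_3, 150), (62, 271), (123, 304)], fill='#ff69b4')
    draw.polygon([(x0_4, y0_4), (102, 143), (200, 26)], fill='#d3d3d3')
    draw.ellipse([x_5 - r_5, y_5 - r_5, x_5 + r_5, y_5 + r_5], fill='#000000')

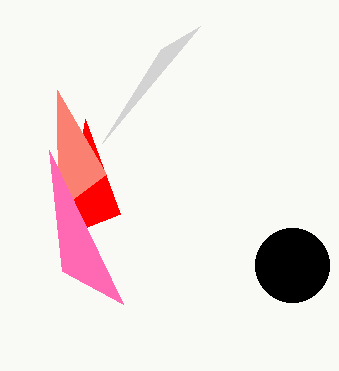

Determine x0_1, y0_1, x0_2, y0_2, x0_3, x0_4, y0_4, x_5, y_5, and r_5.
x0_1 = 85; y0_1 = 119; x0_2 = 57; y0_2 = 90; x0_3 = 49; x0_4 = 161; y0_4 = 49; x_5 = 292; y_5 = 265; r_5 = 37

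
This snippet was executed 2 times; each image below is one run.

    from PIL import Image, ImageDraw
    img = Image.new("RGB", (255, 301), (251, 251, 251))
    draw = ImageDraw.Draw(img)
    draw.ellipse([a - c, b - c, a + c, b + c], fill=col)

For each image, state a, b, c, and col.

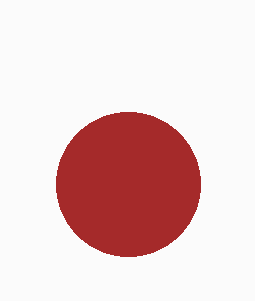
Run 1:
a = 128
b = 184
c = 72
col = 'brown'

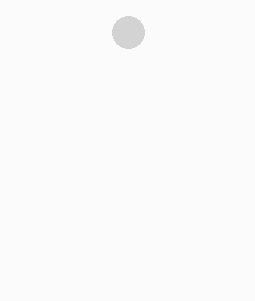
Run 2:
a = 128; b = 32; c = 16; col = 'lightgray'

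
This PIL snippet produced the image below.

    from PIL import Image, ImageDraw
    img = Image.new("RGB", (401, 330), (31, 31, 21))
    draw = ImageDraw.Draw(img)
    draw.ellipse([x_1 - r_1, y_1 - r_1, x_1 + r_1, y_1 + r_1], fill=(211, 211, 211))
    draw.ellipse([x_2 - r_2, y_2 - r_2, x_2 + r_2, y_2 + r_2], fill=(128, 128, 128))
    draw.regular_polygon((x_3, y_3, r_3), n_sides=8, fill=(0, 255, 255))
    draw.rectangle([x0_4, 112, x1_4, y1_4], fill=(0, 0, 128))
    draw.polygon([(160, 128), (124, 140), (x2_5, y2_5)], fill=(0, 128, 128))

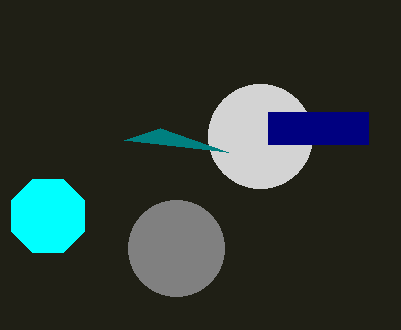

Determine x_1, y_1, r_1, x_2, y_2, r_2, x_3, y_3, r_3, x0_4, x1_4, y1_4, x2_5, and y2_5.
x_1 = 260
y_1 = 136
r_1 = 52
x_2 = 176
y_2 = 248
r_2 = 48
x_3 = 48
y_3 = 216
r_3 = 40
x0_4 = 268
x1_4 = 368
y1_4 = 144
x2_5 = 228
y2_5 = 152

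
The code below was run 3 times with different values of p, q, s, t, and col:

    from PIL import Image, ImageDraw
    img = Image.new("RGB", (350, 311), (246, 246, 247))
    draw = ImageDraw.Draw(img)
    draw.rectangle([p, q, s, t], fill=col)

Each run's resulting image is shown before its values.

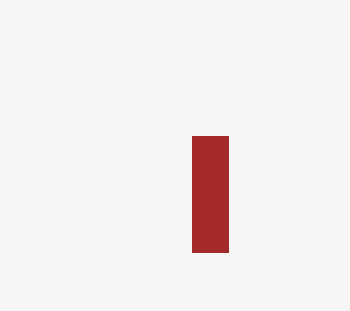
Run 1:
p = 192; q = 136; s = 228; t = 252; col = 'brown'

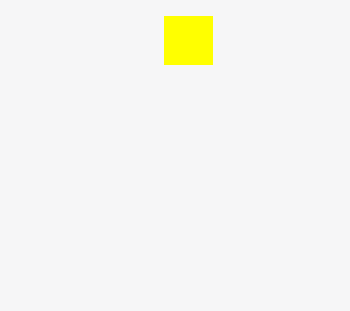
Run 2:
p = 164; q = 16; s = 212; t = 64; col = 'yellow'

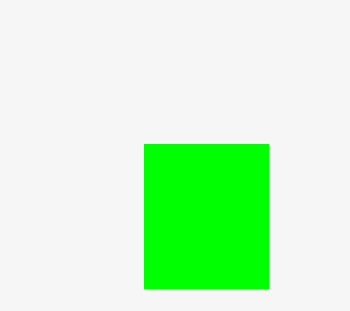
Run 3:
p = 144; q = 144; s = 268; t = 288; col = 'lime'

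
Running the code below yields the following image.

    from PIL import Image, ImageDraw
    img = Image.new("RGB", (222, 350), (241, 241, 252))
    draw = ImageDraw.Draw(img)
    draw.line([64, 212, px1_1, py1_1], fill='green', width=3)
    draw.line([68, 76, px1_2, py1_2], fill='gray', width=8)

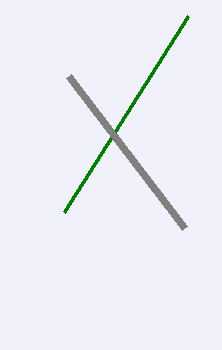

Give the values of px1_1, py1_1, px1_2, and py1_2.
px1_1 = 188; py1_1 = 16; px1_2 = 184; py1_2 = 228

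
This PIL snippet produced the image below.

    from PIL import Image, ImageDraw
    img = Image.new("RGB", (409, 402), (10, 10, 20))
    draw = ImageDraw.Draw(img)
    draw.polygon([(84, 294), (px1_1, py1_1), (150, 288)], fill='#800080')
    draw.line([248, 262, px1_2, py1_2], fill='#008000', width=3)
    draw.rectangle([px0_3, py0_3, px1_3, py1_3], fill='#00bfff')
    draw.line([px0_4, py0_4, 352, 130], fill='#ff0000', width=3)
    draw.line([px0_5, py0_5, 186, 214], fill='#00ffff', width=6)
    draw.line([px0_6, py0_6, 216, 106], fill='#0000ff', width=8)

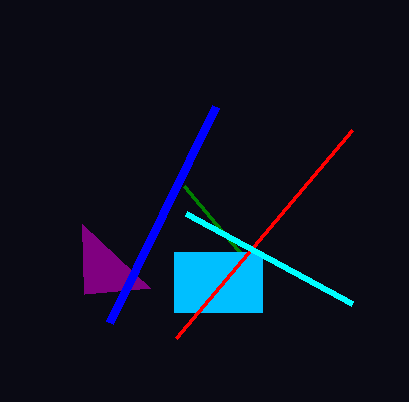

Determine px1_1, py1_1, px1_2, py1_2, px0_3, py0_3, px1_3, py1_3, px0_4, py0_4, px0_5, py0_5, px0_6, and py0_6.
px1_1 = 82, py1_1 = 224, px1_2 = 184, py1_2 = 186, px0_3 = 174, py0_3 = 252, px1_3 = 262, py1_3 = 312, px0_4 = 176, py0_4 = 338, px0_5 = 352, py0_5 = 304, px0_6 = 110, py0_6 = 322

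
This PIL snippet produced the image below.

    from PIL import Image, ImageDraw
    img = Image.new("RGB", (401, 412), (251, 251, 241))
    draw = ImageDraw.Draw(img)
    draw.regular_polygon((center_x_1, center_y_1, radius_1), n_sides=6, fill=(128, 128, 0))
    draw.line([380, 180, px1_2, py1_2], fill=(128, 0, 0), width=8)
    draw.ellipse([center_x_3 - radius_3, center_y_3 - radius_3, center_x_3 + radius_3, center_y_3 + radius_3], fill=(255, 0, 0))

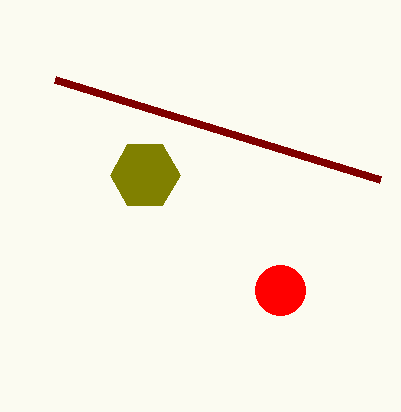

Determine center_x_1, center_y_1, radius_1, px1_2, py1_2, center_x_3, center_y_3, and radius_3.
center_x_1 = 145
center_y_1 = 175
radius_1 = 35
px1_2 = 55
py1_2 = 80
center_x_3 = 280
center_y_3 = 290
radius_3 = 25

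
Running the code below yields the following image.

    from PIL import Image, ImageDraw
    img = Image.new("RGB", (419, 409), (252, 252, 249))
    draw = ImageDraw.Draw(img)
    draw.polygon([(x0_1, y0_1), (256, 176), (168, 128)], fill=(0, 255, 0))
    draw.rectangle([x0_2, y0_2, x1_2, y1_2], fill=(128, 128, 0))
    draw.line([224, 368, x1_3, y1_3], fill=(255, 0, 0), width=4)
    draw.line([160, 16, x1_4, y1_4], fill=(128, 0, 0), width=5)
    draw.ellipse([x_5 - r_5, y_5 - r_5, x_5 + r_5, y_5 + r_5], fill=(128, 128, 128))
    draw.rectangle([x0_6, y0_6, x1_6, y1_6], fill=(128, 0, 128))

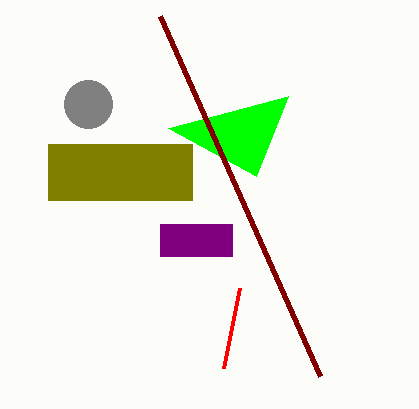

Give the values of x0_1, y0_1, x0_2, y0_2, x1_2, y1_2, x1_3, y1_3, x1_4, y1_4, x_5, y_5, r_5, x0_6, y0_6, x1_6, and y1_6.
x0_1 = 288
y0_1 = 96
x0_2 = 48
y0_2 = 144
x1_2 = 192
y1_2 = 200
x1_3 = 240
y1_3 = 288
x1_4 = 320
y1_4 = 376
x_5 = 88
y_5 = 104
r_5 = 24
x0_6 = 160
y0_6 = 224
x1_6 = 232
y1_6 = 256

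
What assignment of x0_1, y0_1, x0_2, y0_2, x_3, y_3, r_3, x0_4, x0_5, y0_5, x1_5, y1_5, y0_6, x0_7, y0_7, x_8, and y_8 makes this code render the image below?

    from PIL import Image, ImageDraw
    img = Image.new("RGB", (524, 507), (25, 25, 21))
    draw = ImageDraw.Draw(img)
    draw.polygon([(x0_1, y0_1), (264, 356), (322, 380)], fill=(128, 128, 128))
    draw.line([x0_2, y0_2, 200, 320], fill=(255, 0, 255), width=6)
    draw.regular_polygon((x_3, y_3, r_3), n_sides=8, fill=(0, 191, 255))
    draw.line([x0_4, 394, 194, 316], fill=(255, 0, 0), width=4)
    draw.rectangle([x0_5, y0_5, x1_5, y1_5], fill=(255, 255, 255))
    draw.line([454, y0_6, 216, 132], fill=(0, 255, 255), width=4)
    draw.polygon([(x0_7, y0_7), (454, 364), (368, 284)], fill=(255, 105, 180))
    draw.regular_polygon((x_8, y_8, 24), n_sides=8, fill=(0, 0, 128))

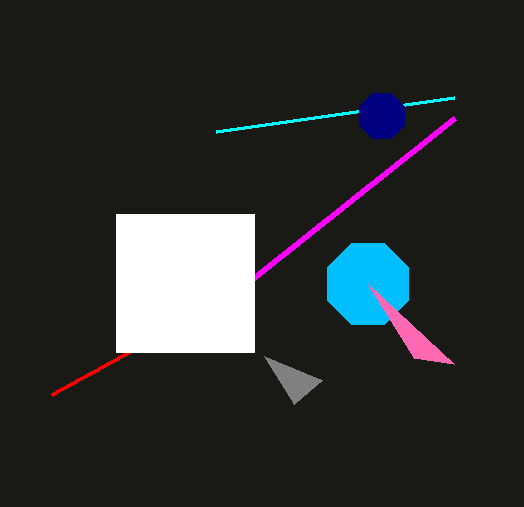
x0_1 = 294
y0_1 = 404
x0_2 = 454
y0_2 = 118
x_3 = 368
y_3 = 284
r_3 = 44
x0_4 = 52
x0_5 = 116
y0_5 = 214
x1_5 = 254
y1_5 = 352
y0_6 = 98
x0_7 = 414
y0_7 = 358
x_8 = 382
y_8 = 116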